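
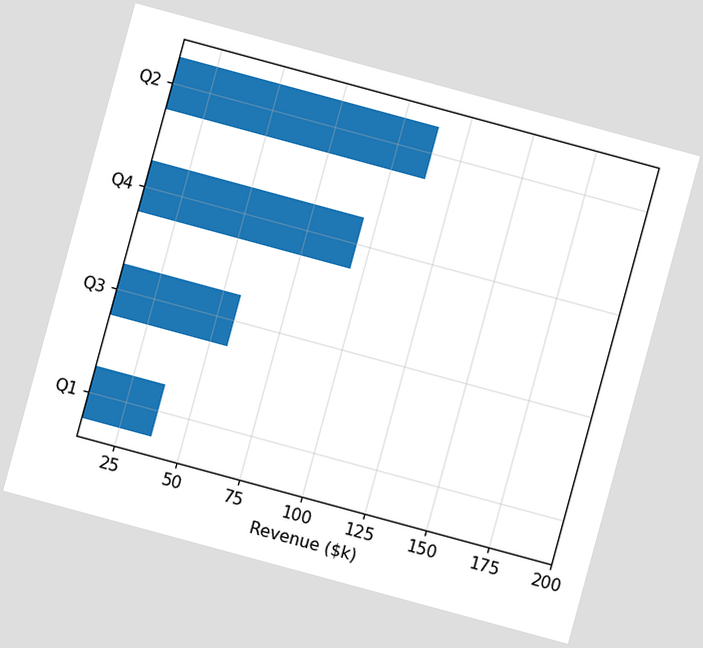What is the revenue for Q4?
The chart is tilted about 15° clockwise. Reading along the chart's x-axis, the Q4 bar reaches $95k.

$95k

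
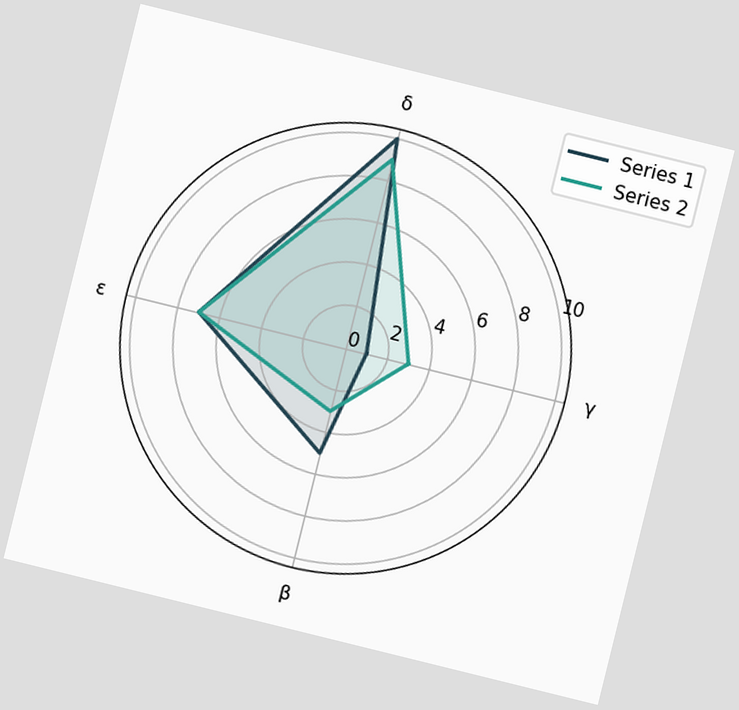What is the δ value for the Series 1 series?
The chart is tilted about 14° clockwise. On the δ axis, Series 1 reaches 10.

10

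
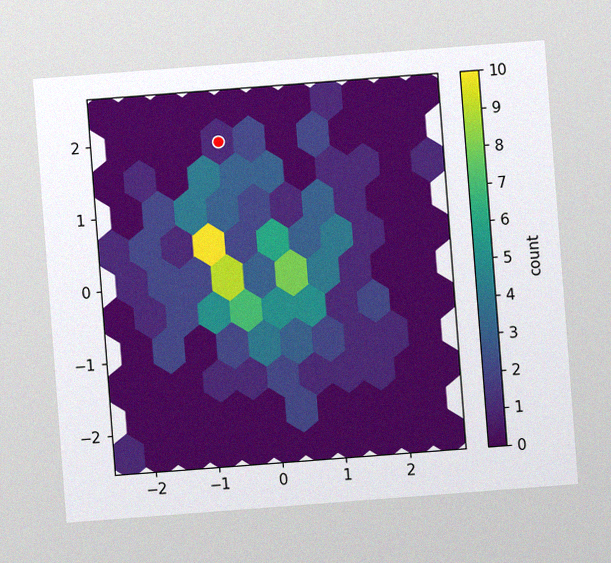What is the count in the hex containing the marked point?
1

The chart is tilted about 4° counter-clockwise, with some photo noise. The marked hex reads 1 on the colorbar.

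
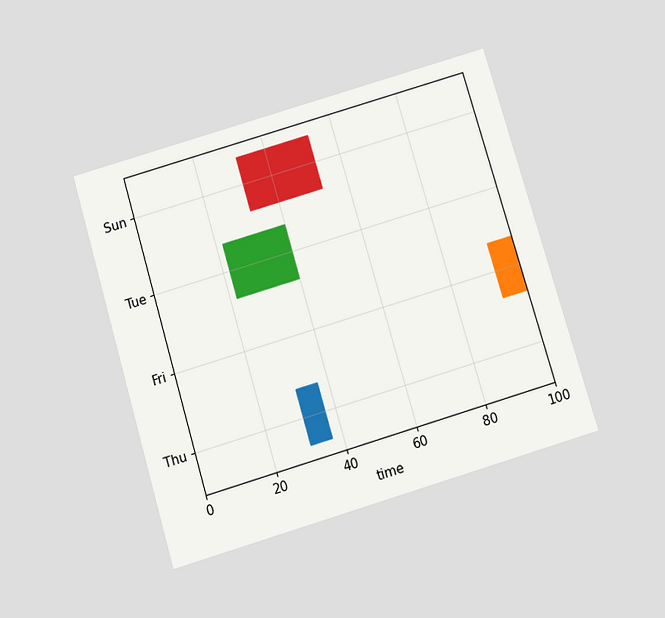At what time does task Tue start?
22

The chart is tilted about 17° counter-clockwise and viewed slightly from below. The Tue bar begins at t=22.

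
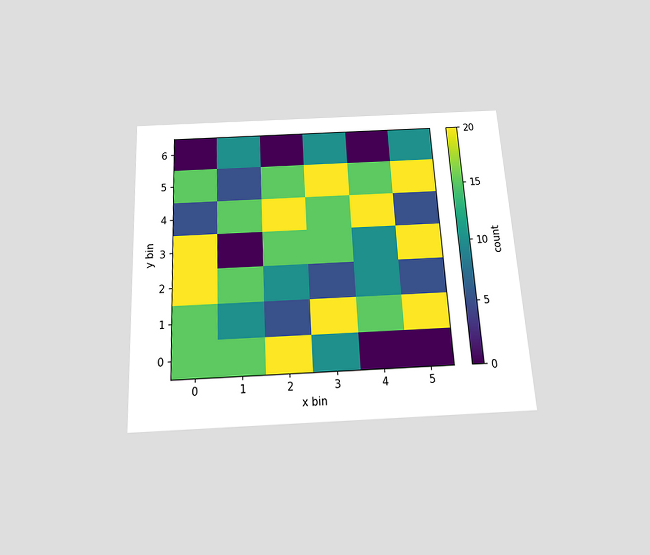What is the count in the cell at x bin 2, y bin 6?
The chart is tilted about 3° counter-clockwise and viewed slightly from below. Matching the cell (2, 6) against the colorbar gives 0.

0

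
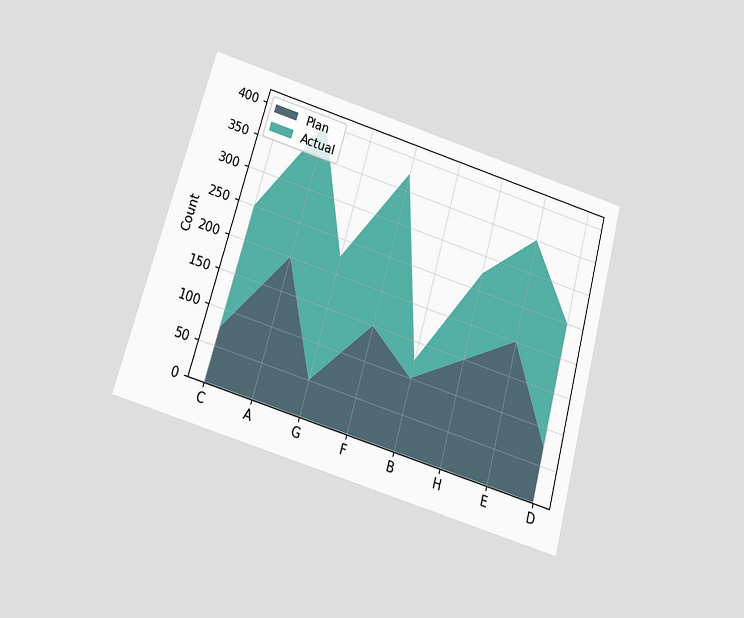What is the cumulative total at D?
250

The chart is tilted about 16° clockwise and viewed slightly from below. The stacked total at D reaches 250.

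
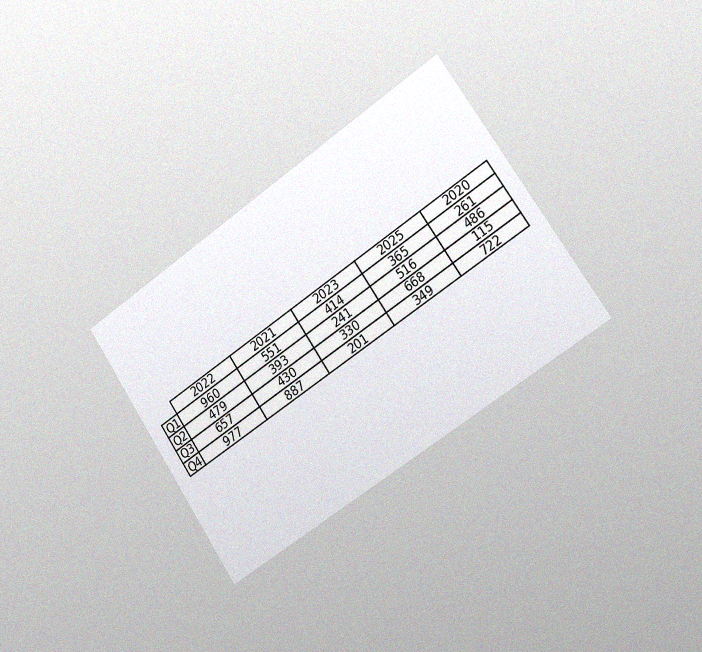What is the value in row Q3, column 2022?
The chart is tilted about 34° counter-clockwise and viewed slightly from the right, with some photo noise. The (Q3, 2022) cell reads 657.

657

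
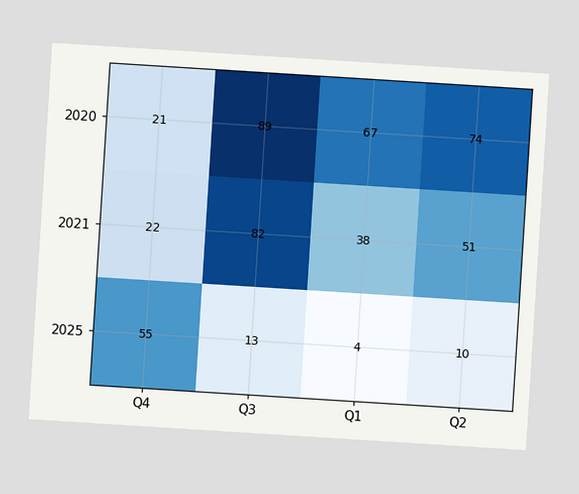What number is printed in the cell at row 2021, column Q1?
The chart is tilted about 4° clockwise. The (2021, Q1) cell reads 38.

38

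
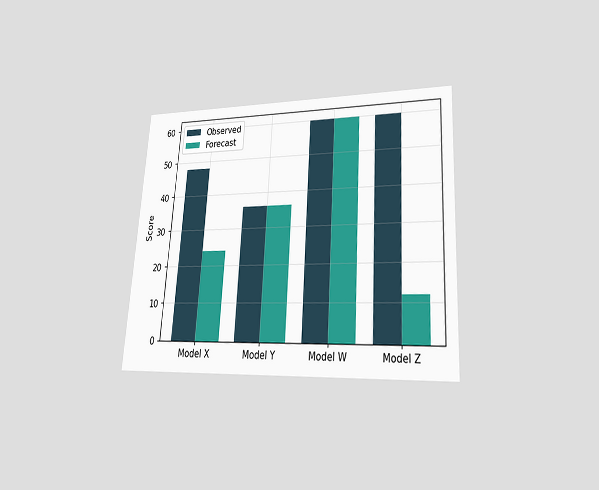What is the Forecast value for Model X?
24

The chart is tilted about 4° clockwise and viewed at a slight angle. The Forecast bar at Model X reaches 24 on the y-axis.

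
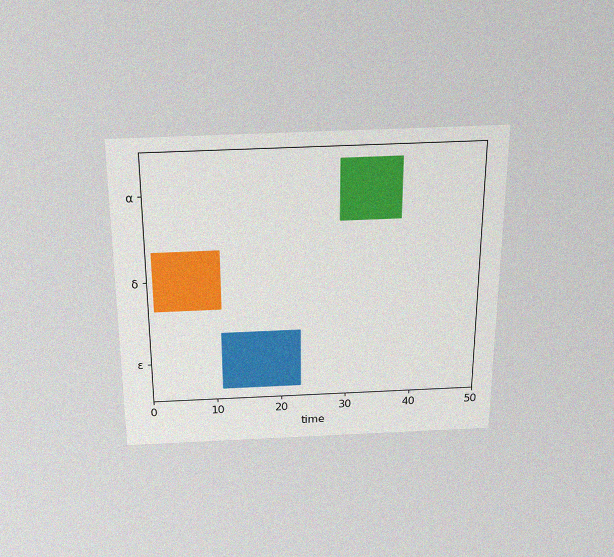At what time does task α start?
29

The chart is viewed slightly from above, with some photo noise. The α bar begins at t=29.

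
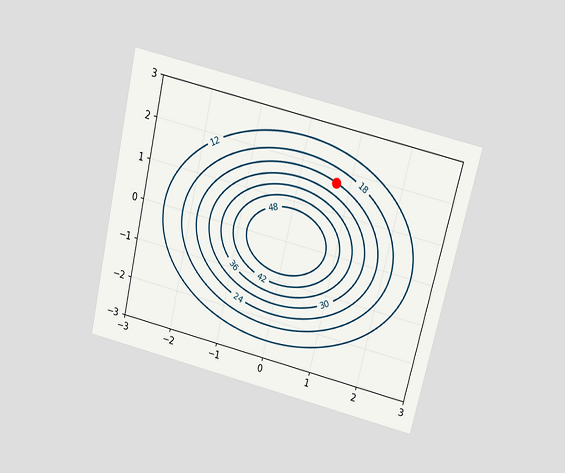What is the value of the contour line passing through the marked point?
24

The chart is tilted about 13° clockwise and viewed slightly from above. The marked point sits on the contour labelled 24.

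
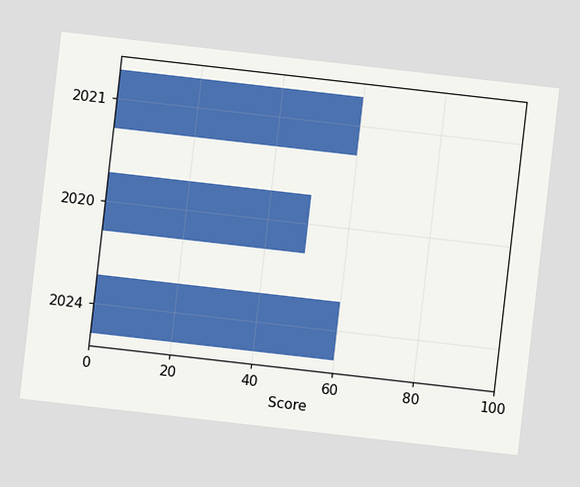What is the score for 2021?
60

The chart is tilted about 6° clockwise. Reading along the chart's x-axis, the 2021 bar reaches 60.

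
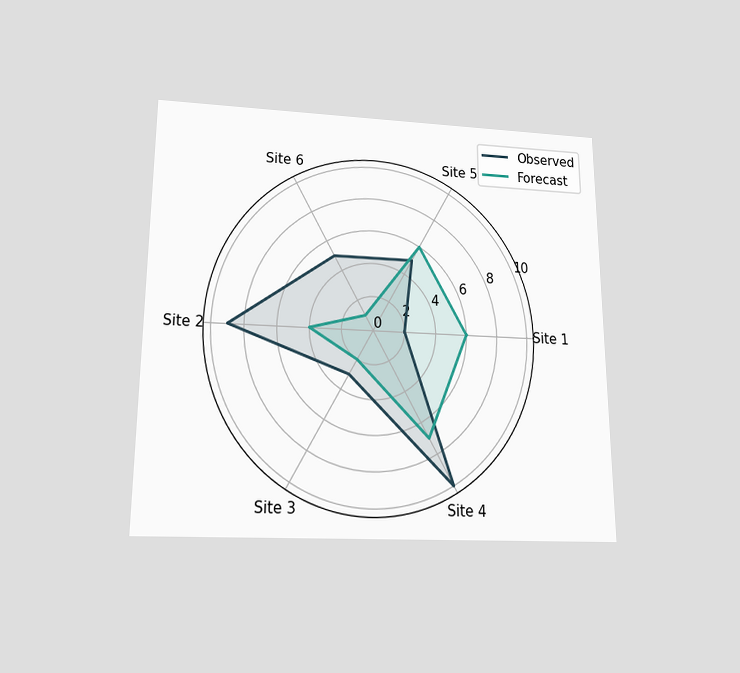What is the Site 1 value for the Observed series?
The chart is viewed slightly from below. On the Site 1 axis, Observed reaches 2.

2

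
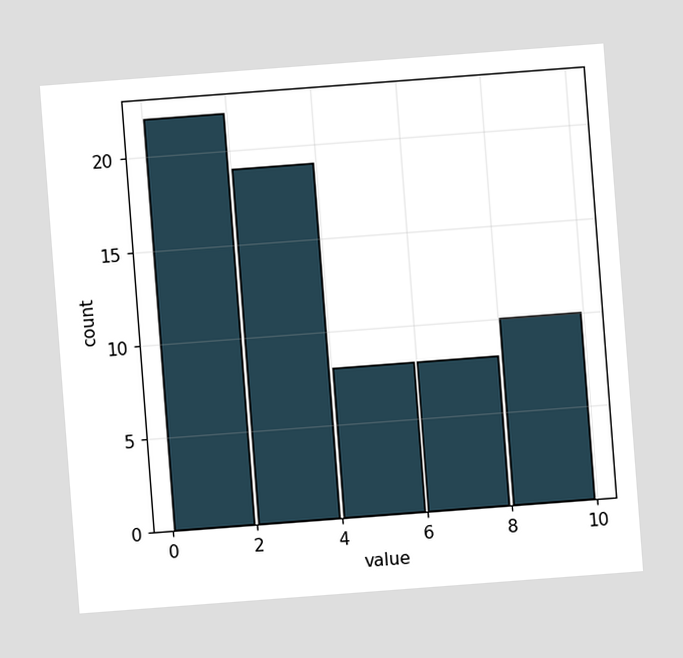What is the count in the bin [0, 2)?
22

The chart is tilted about 4° counter-clockwise. The [0, 2) bin has height 22.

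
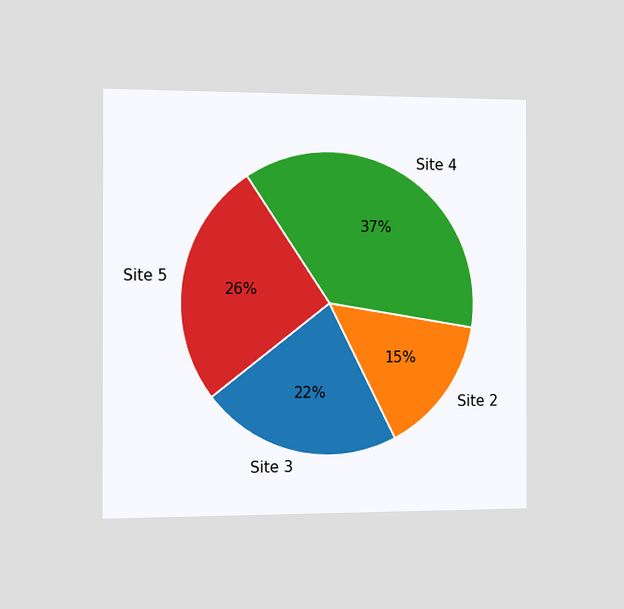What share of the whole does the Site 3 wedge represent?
The chart is viewed slightly from the left. The Site 3 slice takes up 22% of the pie.

22%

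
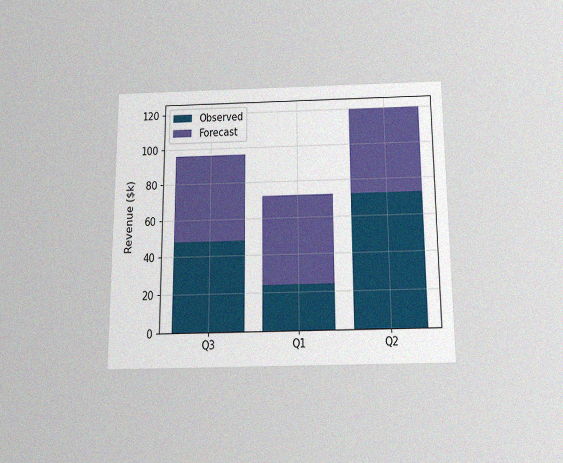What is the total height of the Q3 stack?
$96k

The chart is viewed slightly from below, with some photo noise. The Q3 stack's top reaches $96k on the y-axis.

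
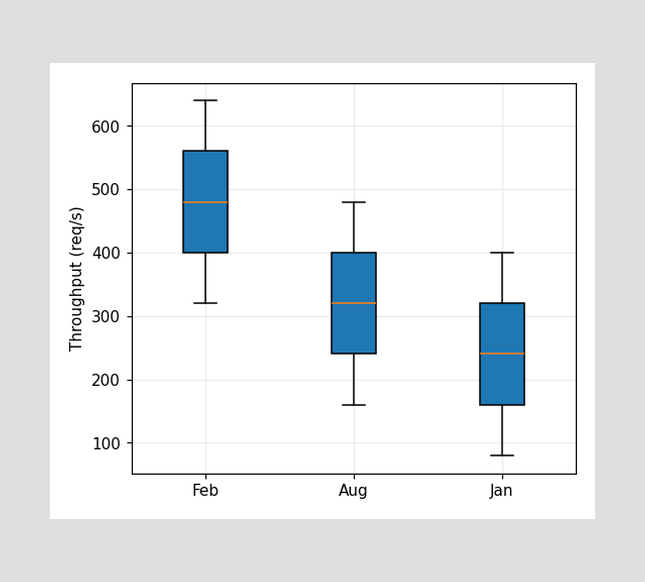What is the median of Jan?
240req/s

The median line in the Jan box sits at 240req/s.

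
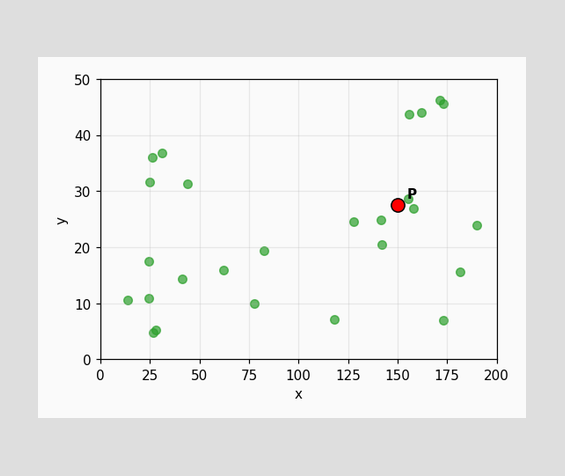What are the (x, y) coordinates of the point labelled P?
(150, 27.5)

Following the gridlines from P to each axis, P sits at (150, 27.5).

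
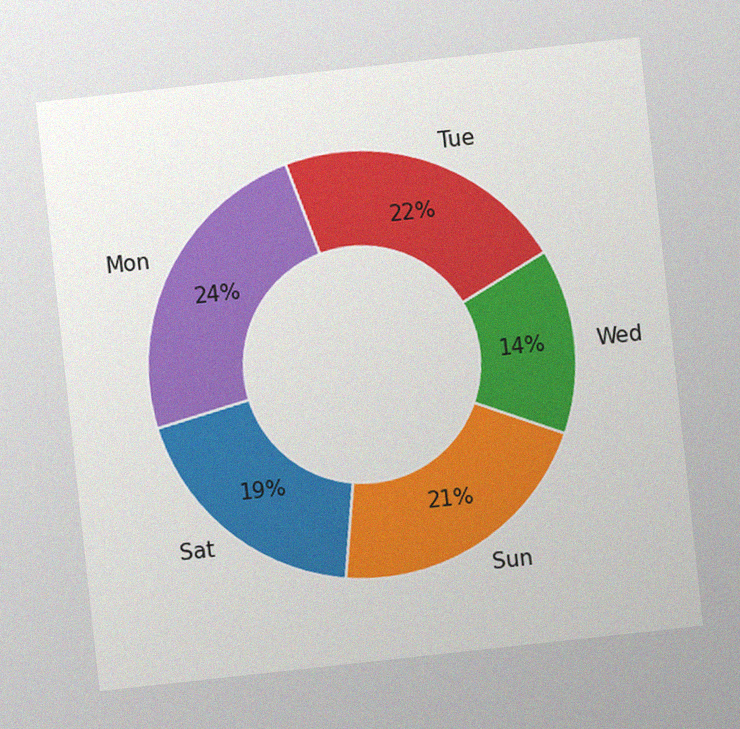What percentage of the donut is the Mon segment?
The chart is tilted about 6° counter-clockwise, with some photo noise. The Mon segment takes up 24% of the ring.

24%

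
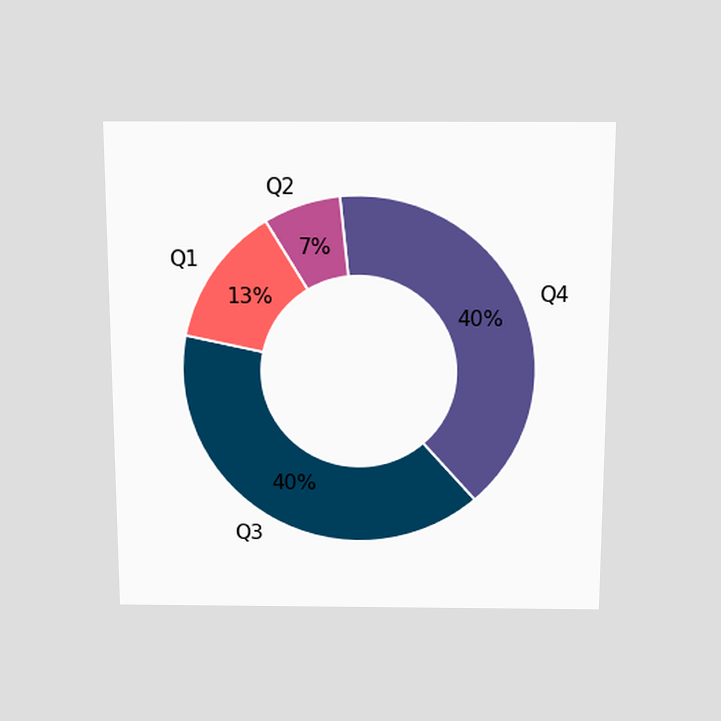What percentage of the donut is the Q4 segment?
40%

The chart is viewed slightly from above. The Q4 segment takes up 40% of the ring.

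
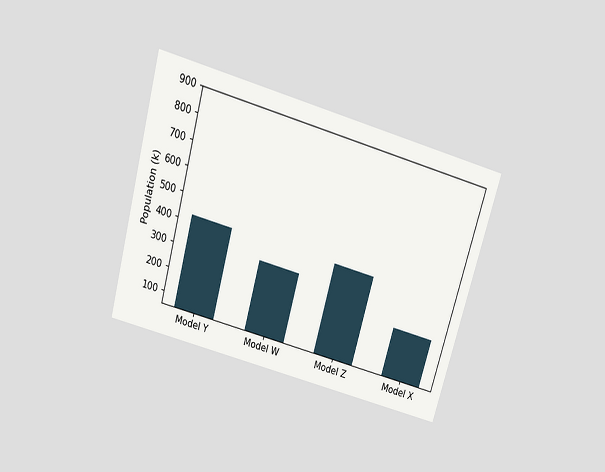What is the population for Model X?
The chart is tilted about 16° clockwise and viewed slightly from above. Reading along the chart's y-axis, the Model X bar reaches 255k.

255k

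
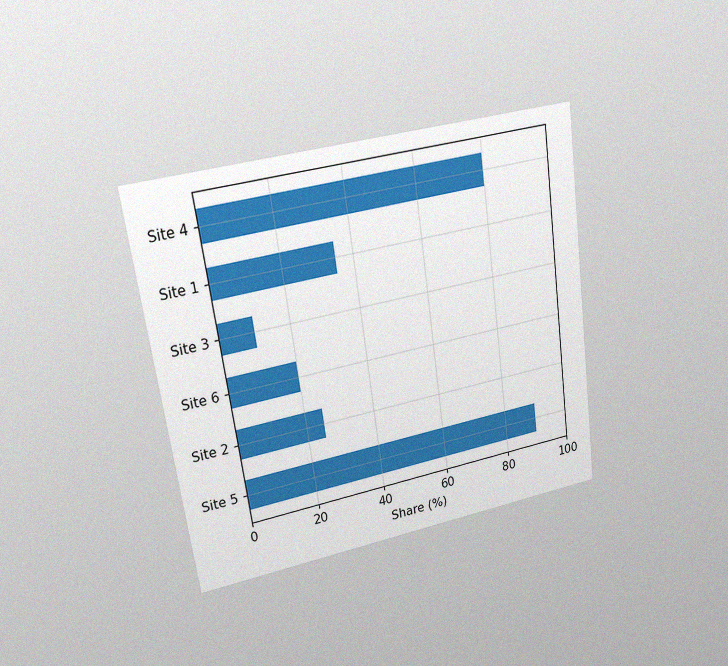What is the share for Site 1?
35%

The chart is tilted about 8° counter-clockwise and viewed at a slight angle, with some photo noise. Reading along the chart's x-axis, the Site 1 bar reaches 35%.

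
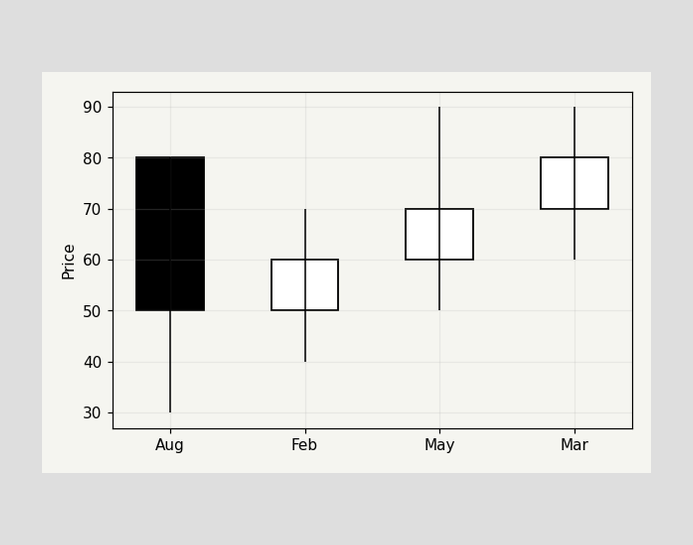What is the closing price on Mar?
The Mar candle closes at 80.

80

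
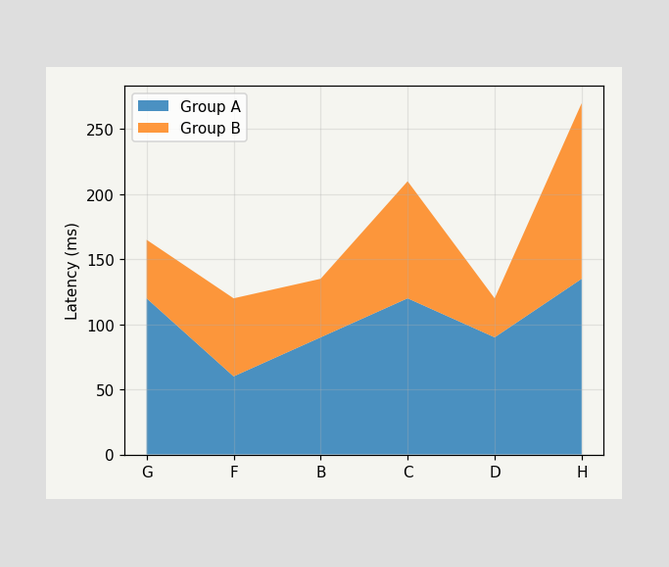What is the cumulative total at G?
The stacked total at G reaches 165ms.

165ms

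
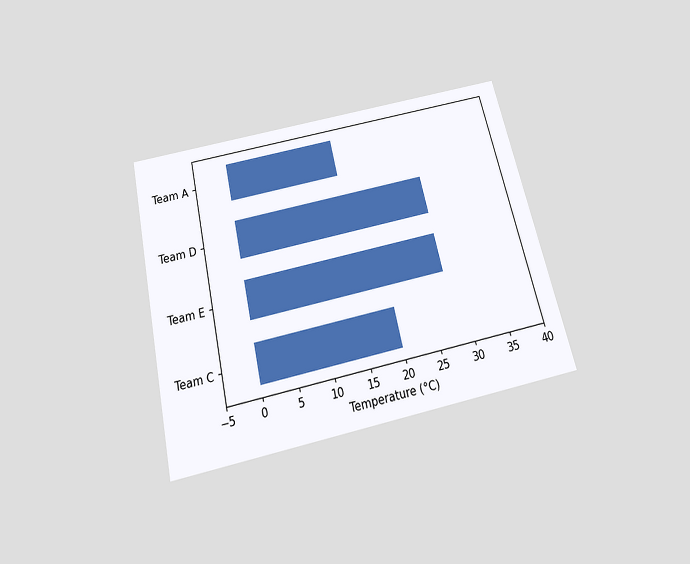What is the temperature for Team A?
The chart is tilted about 13° counter-clockwise and viewed slightly from below. Reading along the chart's x-axis, the Team A bar reaches 16°C.

16°C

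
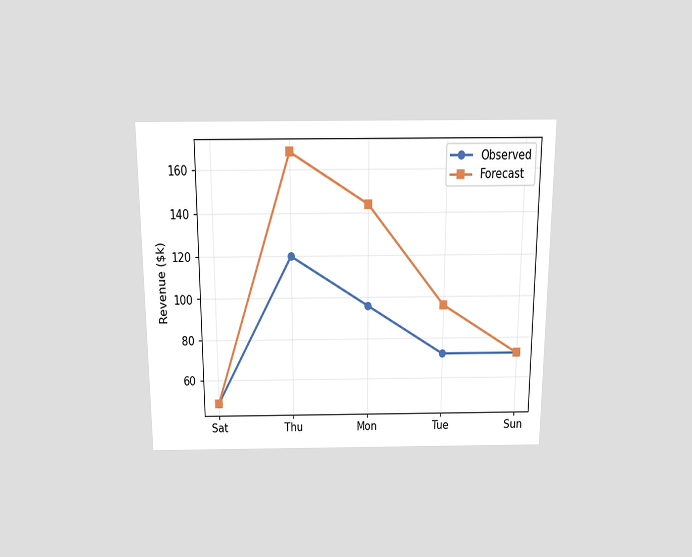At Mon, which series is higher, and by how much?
The chart is viewed slightly from above. At Mon, Forecast sits above the other line by $48k.

Forecast, by $48k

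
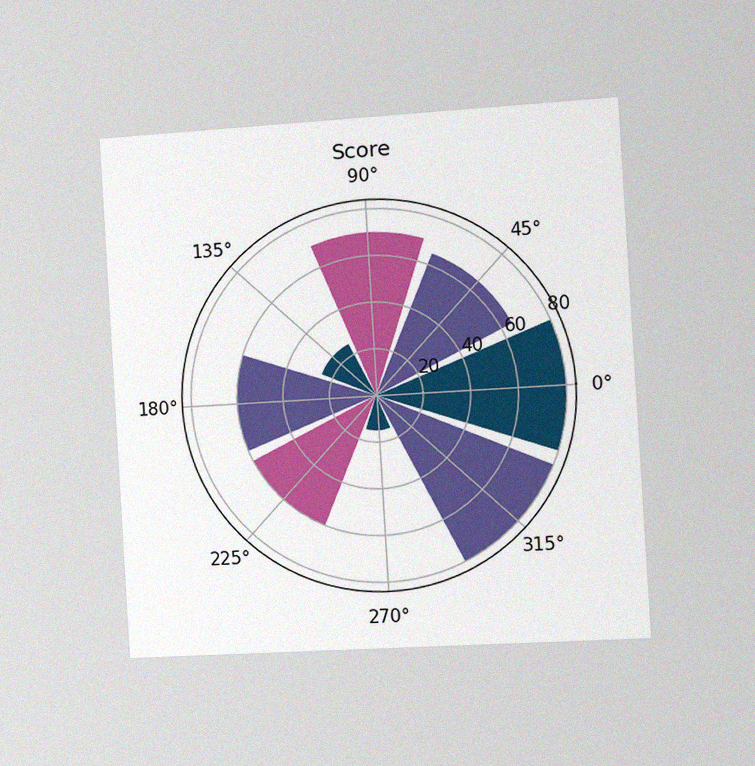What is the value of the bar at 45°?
The chart is tilted about 3° counter-clockwise and viewed slightly from the right, with some photo noise. The bar at 45° reaches 65 on the radial axis.

65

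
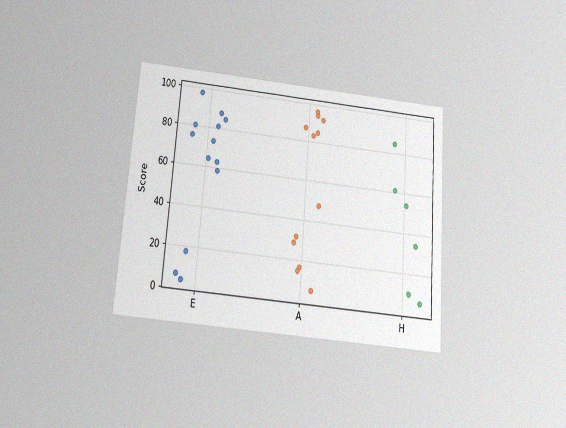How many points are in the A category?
12

The chart is tilted about 4° clockwise and viewed slightly from below, with some photo noise. Counting the markers in the A column gives 12.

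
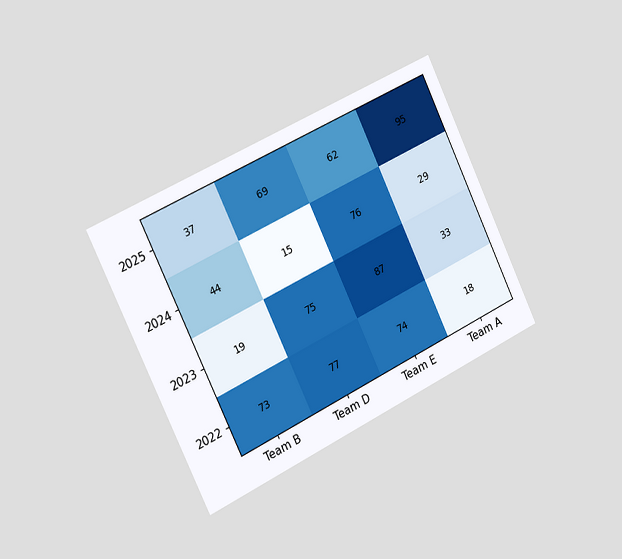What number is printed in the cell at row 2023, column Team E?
The chart is tilted about 26° counter-clockwise and viewed slightly from the left. The (2023, Team E) cell reads 87.

87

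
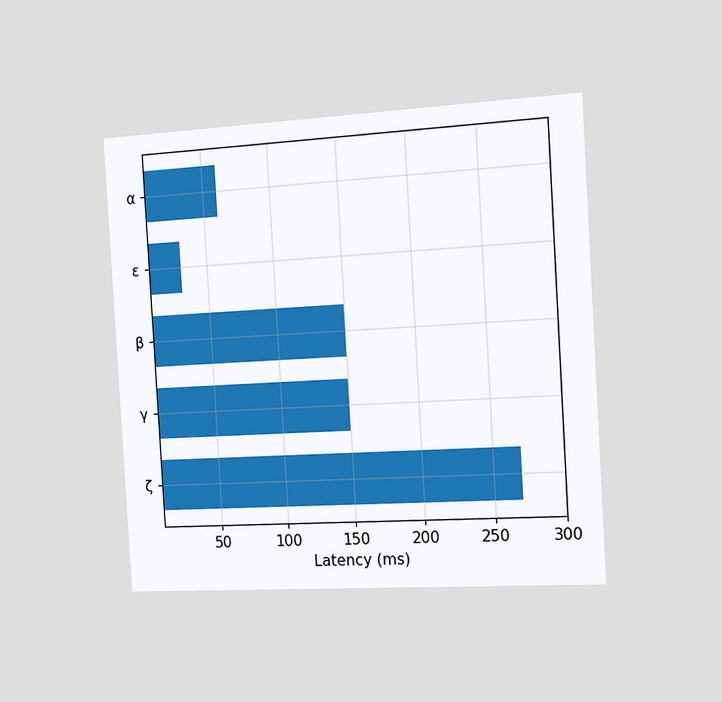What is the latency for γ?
The chart is tilted about 3° counter-clockwise and viewed slightly from the right. Reading along the chart's x-axis, the γ bar reaches 150ms.

150ms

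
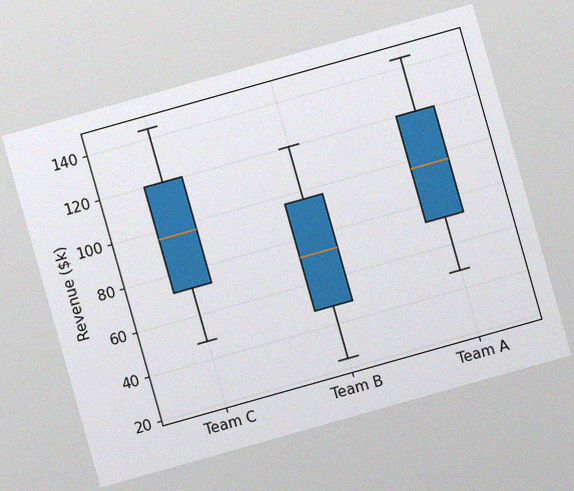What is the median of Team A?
The chart is tilted about 16° counter-clockwise, with some photo noise. The median line in the Team A box sits at $96k.

$96k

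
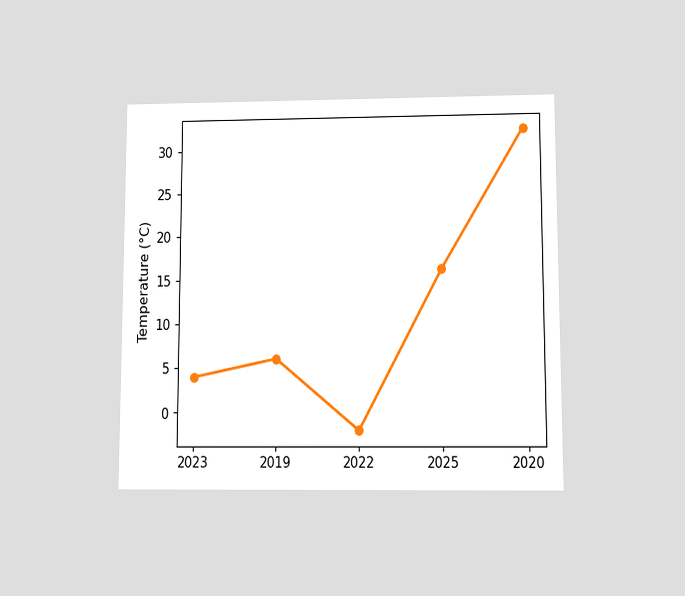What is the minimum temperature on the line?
The chart is viewed slightly from below. The lowest point is at 2022, and reading across to the y-axis gives -2°C.

-2°C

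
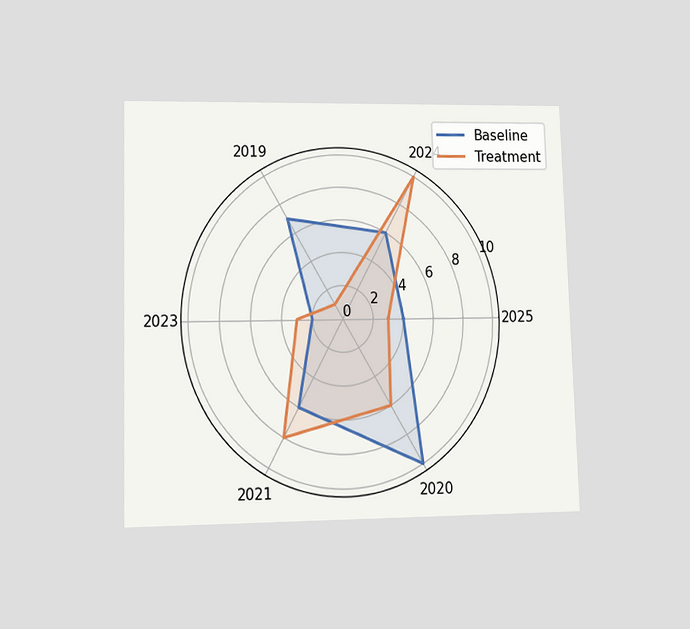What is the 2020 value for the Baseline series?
10

The chart is viewed at a slight angle. On the 2020 axis, Baseline reaches 10.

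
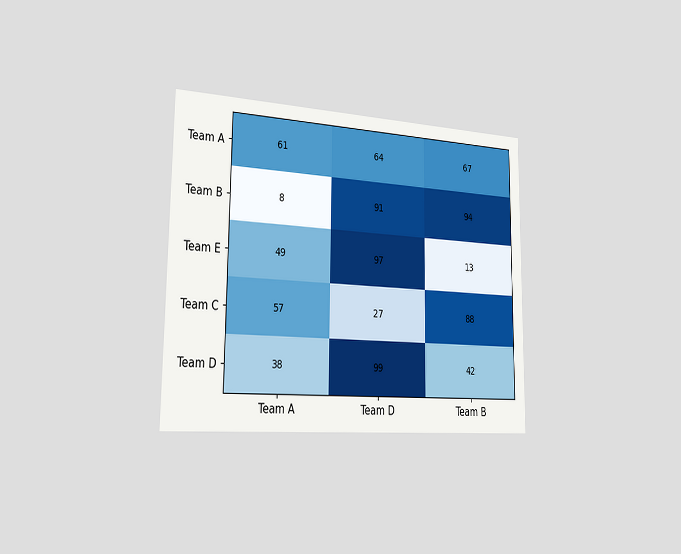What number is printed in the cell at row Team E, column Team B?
The chart is viewed slightly from the left. The (Team E, Team B) cell reads 13.

13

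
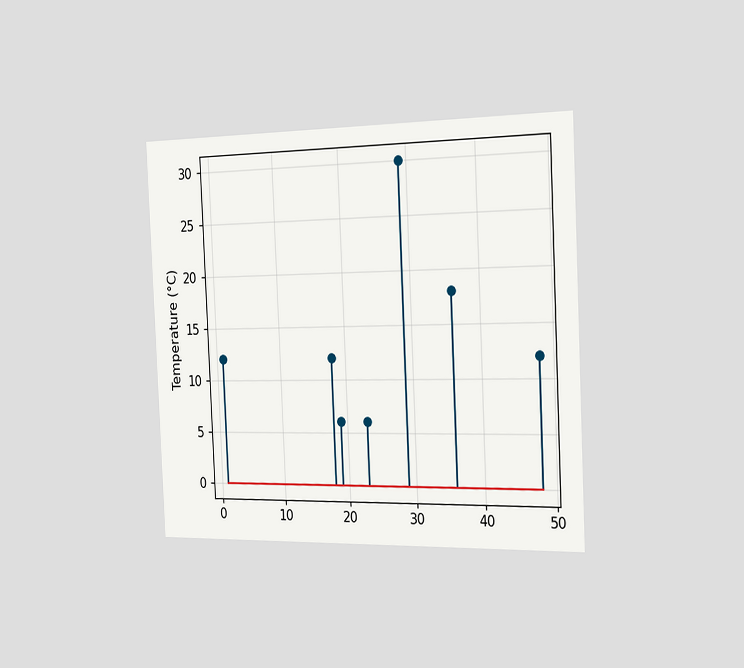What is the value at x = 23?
6°C

The chart is tilted about 3° counter-clockwise and viewed slightly from the right. The stem at x=23 reaches 6°C.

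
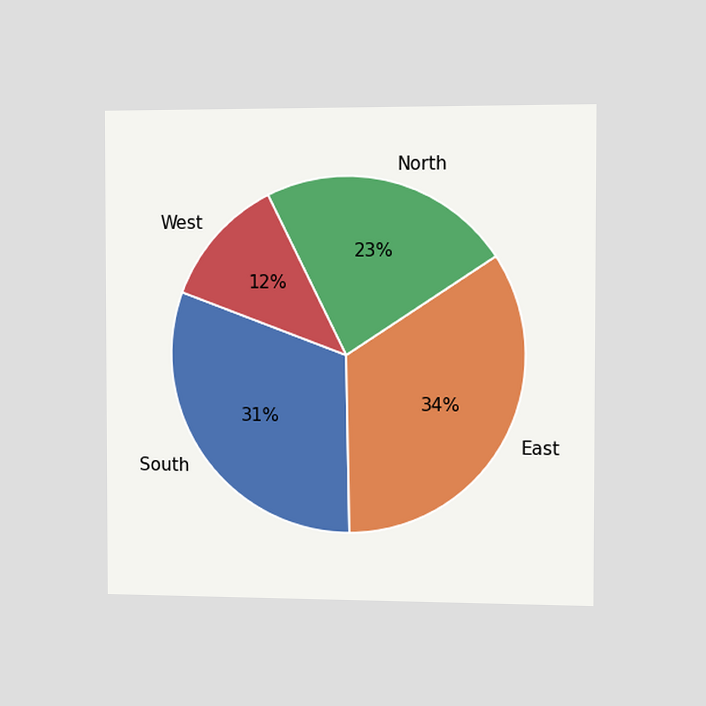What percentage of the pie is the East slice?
34%

The chart is viewed slightly from the right. The East slice takes up 34% of the pie.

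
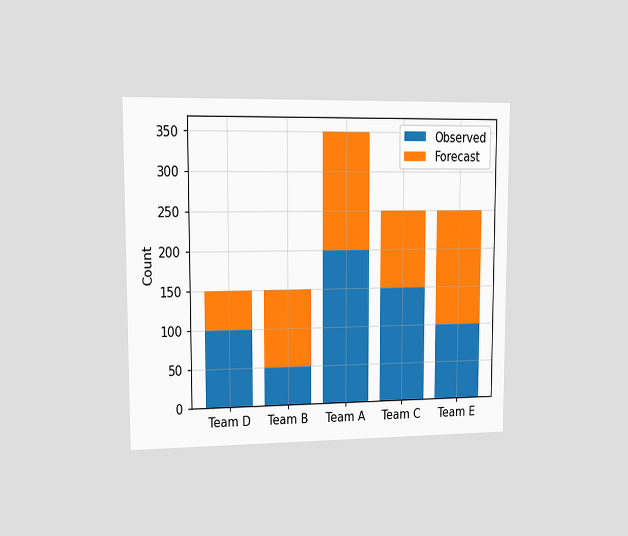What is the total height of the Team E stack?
250

The chart is viewed slightly from the left. The Team E stack's top reaches 250 on the y-axis.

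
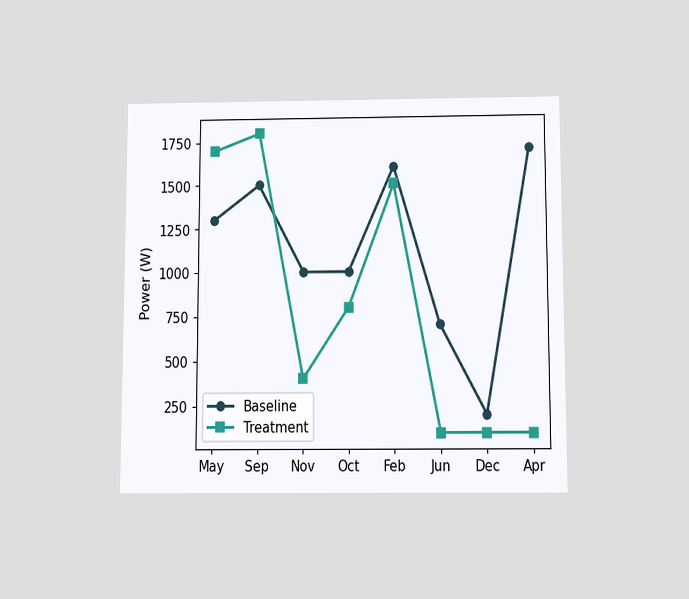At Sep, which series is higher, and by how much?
Treatment, by 300W

The chart is viewed slightly from below. At Sep, Treatment sits above the other line by 300W.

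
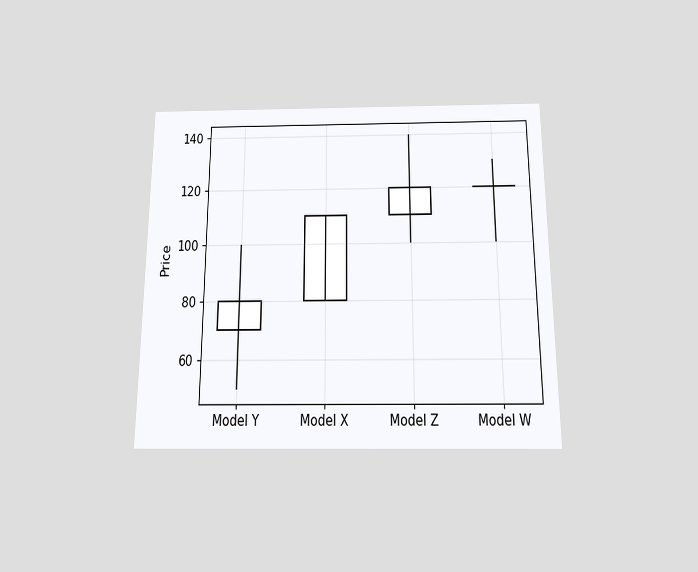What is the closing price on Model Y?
The chart is viewed slightly from below. The Model Y candle closes at 80.

80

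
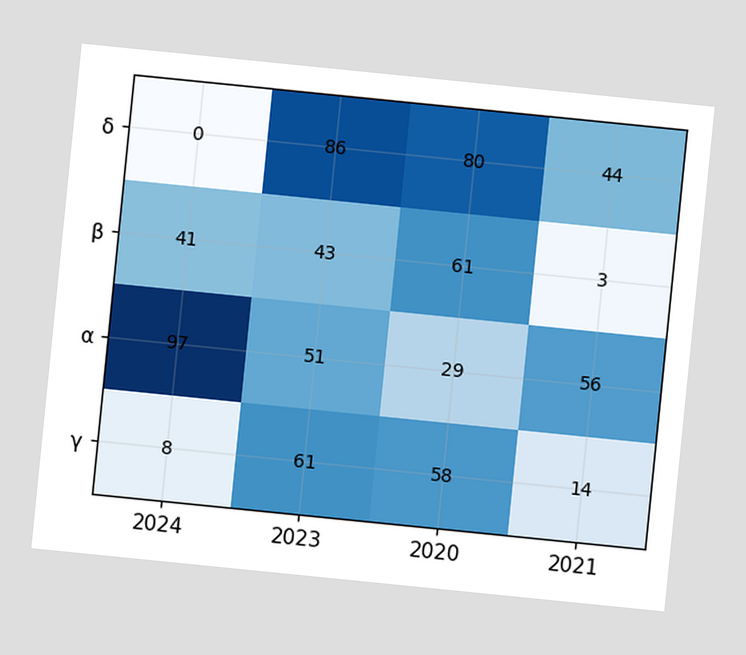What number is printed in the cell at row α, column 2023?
51

The chart is tilted about 6° clockwise. The (α, 2023) cell reads 51.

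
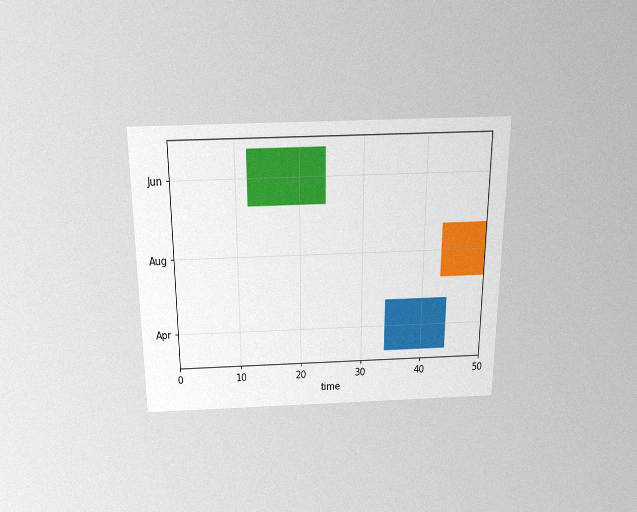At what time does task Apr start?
34

The chart is viewed slightly from above, with some photo noise. The Apr bar begins at t=34.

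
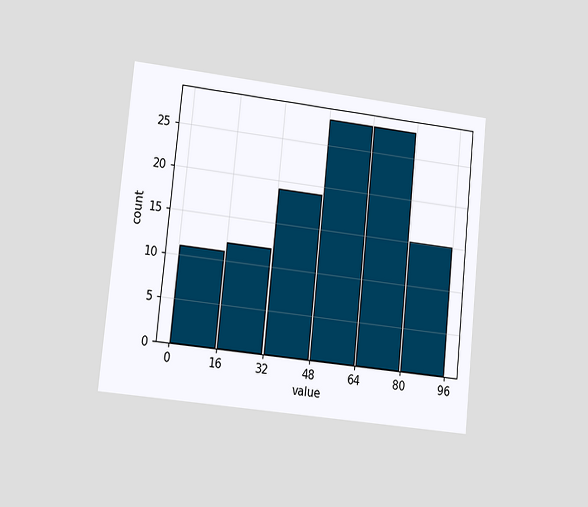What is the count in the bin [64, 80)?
28

The chart is tilted about 6° clockwise and viewed at a slight angle. The [64, 80) bin has height 28.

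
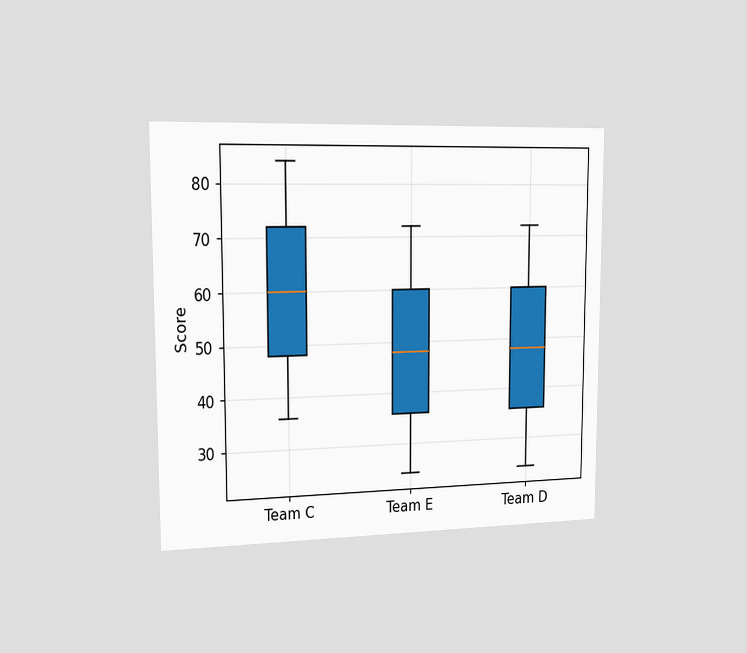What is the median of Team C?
60

The chart is viewed slightly from the left. The median line in the Team C box sits at 60.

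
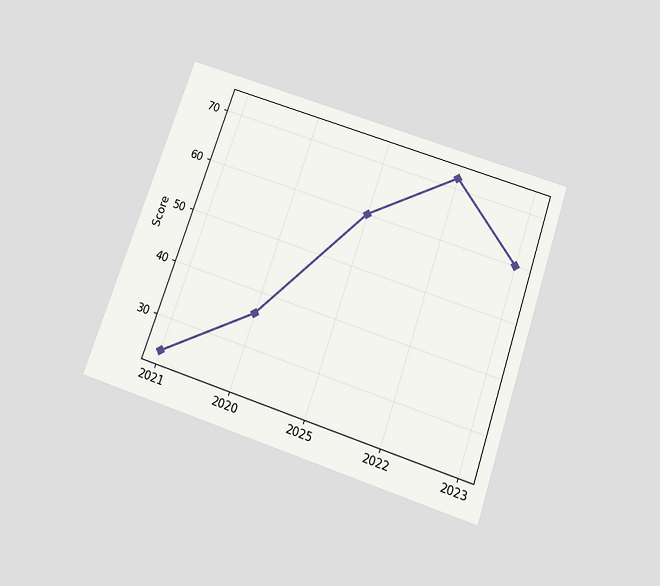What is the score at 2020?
The chart is tilted about 19° clockwise and viewed slightly from below. At 2020, the line is at 36.

36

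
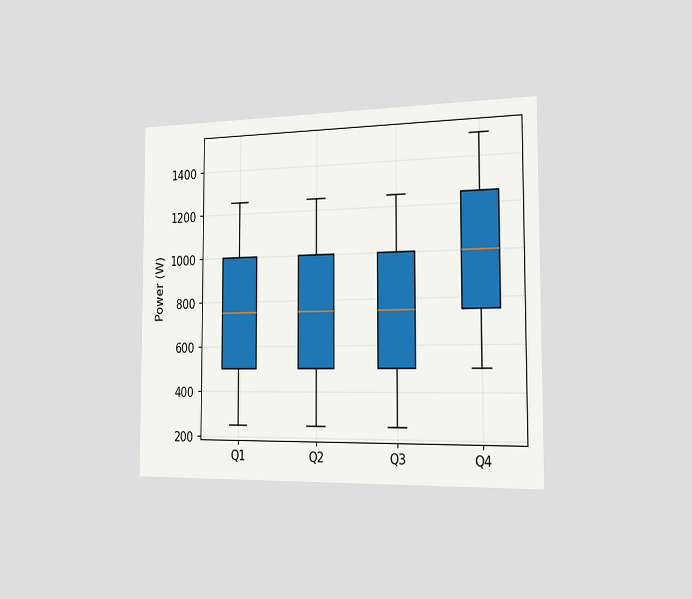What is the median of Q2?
750W

The chart is viewed slightly from the right. The median line in the Q2 box sits at 750W.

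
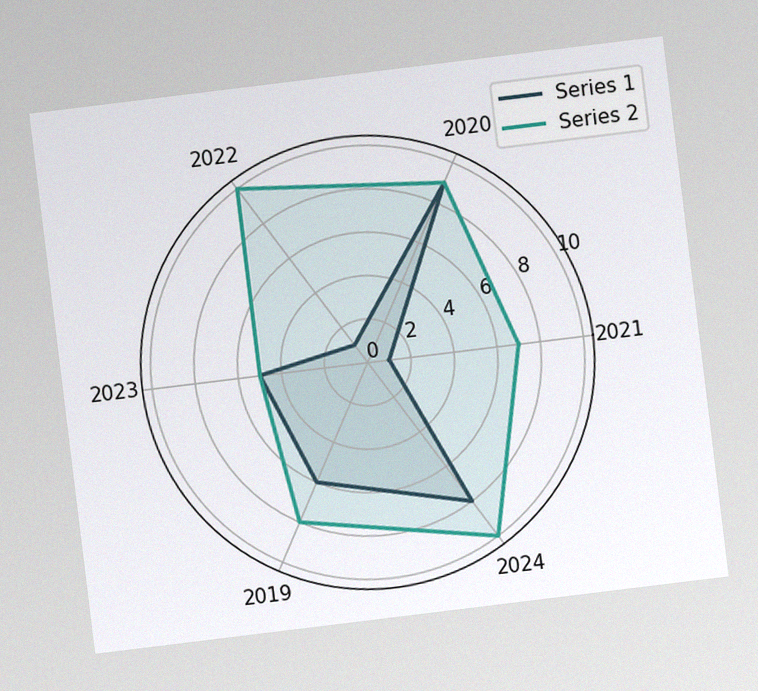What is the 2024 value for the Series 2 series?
10

The chart is tilted about 7° counter-clockwise, with some photo noise. On the 2024 axis, Series 2 reaches 10.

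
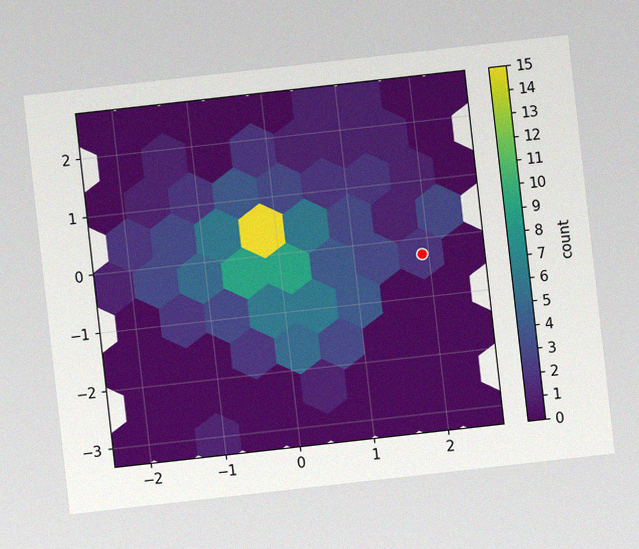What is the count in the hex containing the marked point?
The chart is tilted about 6° counter-clockwise, with some photo noise. The marked hex reads 2 on the colorbar.

2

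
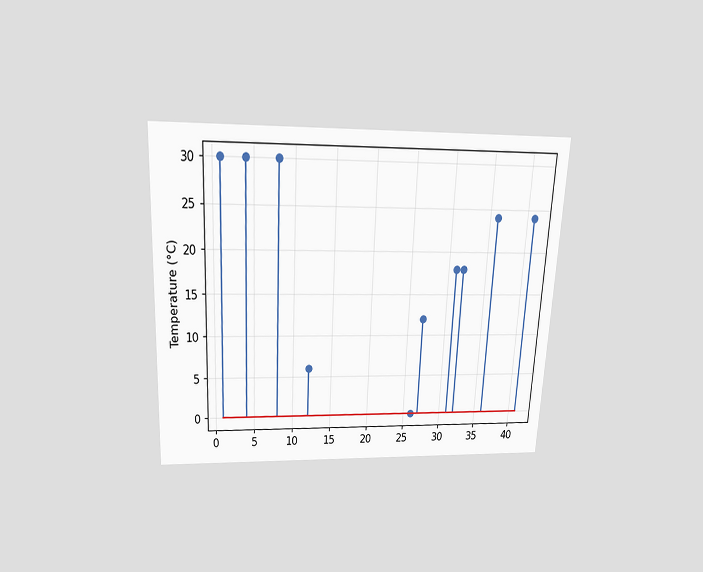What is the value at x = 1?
30°C

The chart is tilted about 3° clockwise and viewed slightly from above. The stem at x=1 reaches 30°C.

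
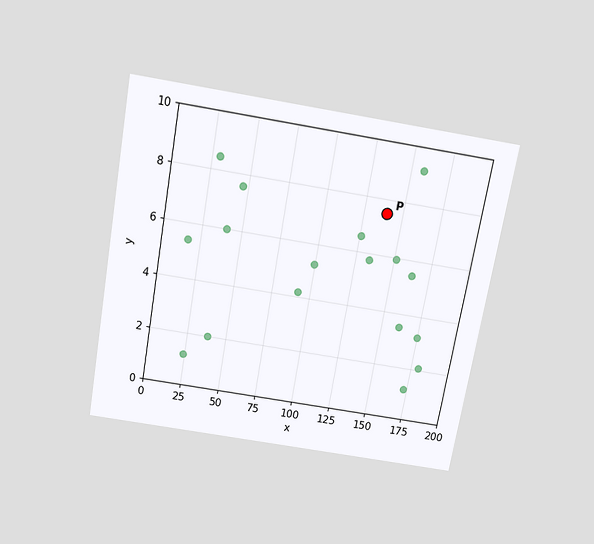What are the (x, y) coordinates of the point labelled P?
(140, 7.5)

The chart is tilted about 10° clockwise and viewed slightly from above. Following the gridlines from P to each axis, P sits at (140, 7.5).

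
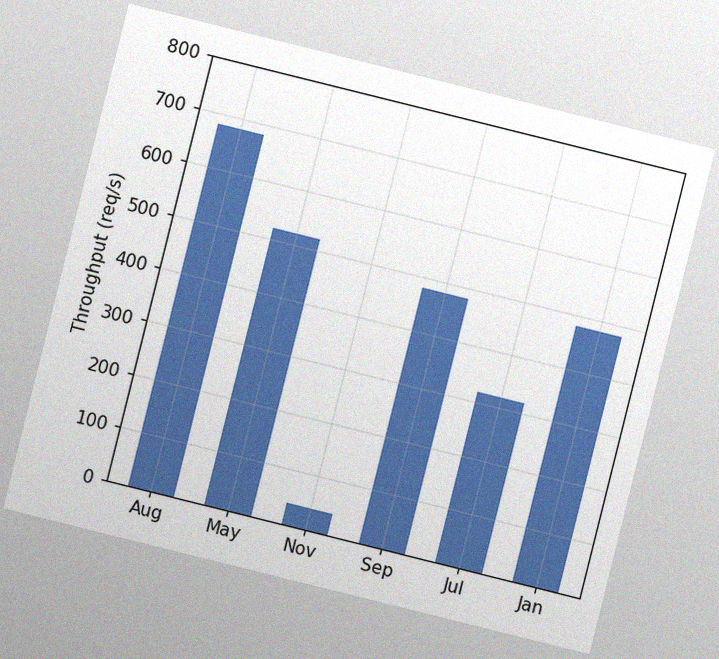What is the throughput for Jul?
320req/s

The chart is tilted about 14° clockwise, with some photo noise. Reading along the chart's y-axis, the Jul bar reaches 320req/s.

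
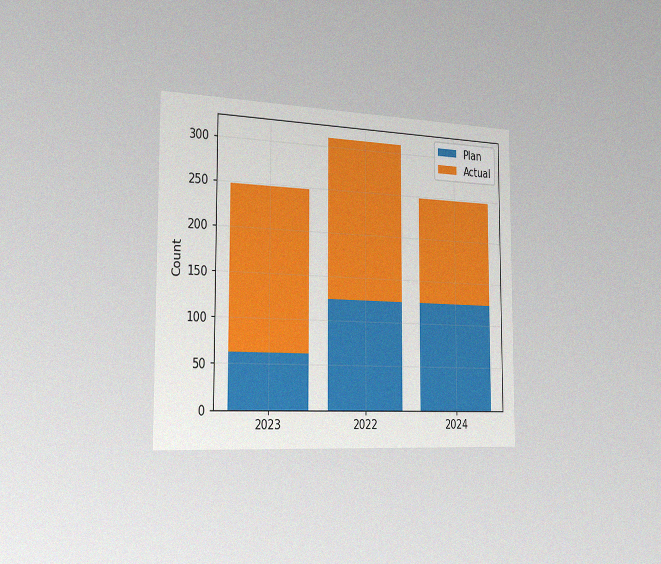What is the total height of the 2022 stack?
The chart is viewed slightly from the left, with some photo noise. The 2022 stack's top reaches 310 on the y-axis.

310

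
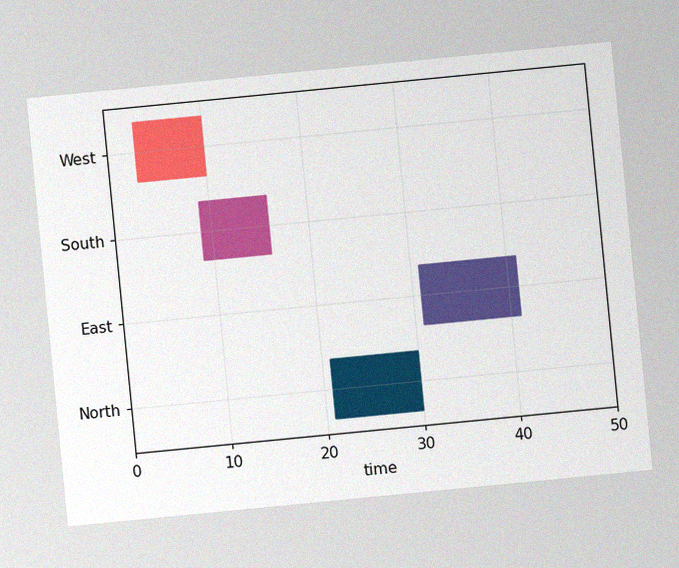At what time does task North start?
21

The chart is tilted about 6° counter-clockwise, with some photo noise. The North bar begins at t=21.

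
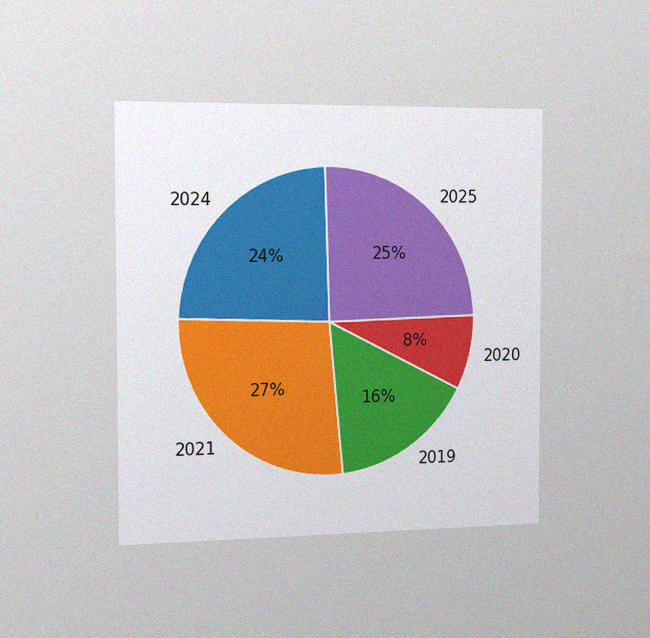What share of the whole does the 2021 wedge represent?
27%

The chart is viewed slightly from the left, with some photo noise. The 2021 slice takes up 27% of the pie.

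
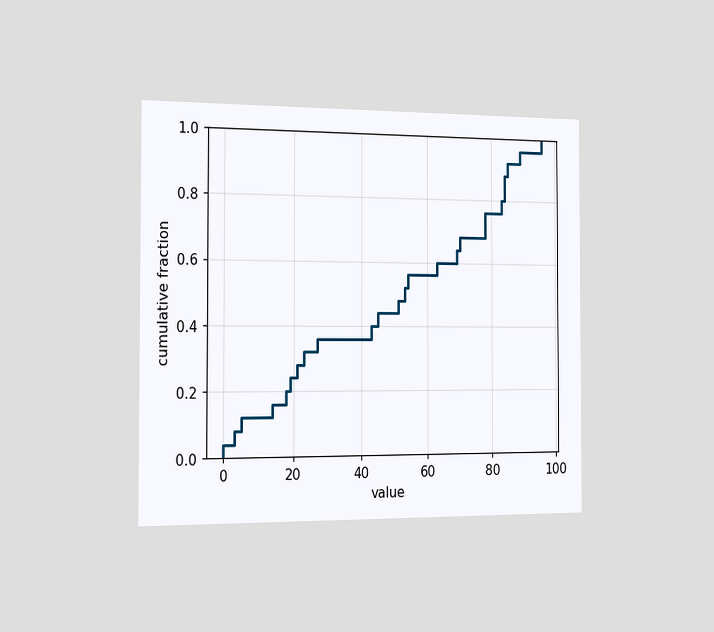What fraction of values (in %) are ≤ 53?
52%

The chart is viewed slightly from the left. At x=53 the ECDF step is at 52%.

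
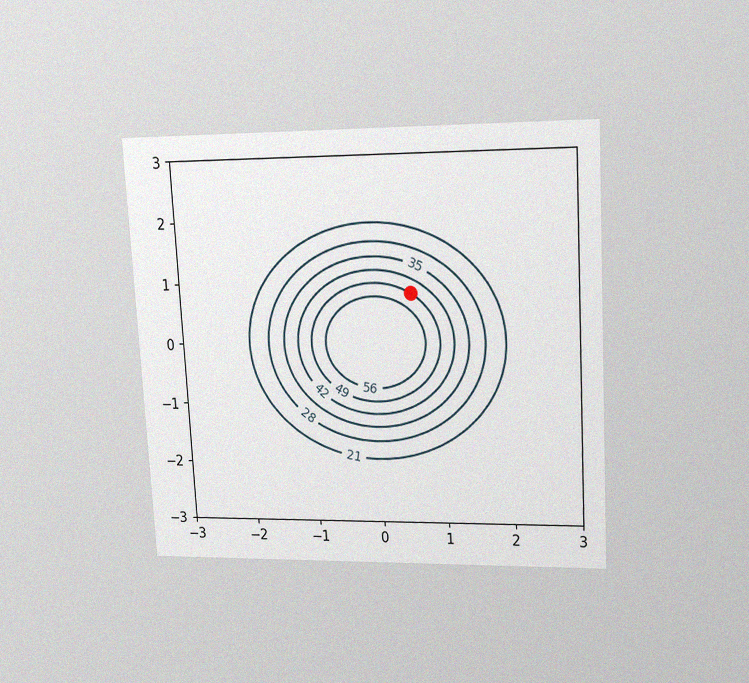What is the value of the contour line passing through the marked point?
The chart is tilted about 3° counter-clockwise and viewed at a slight angle, with some photo noise. The marked point sits on the contour labelled 49.

49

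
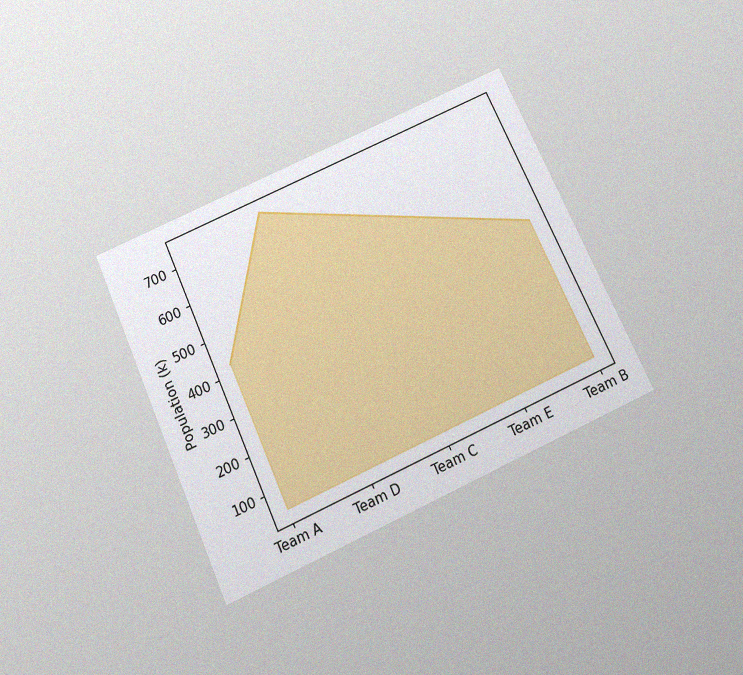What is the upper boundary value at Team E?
530k

The chart is tilted about 24° counter-clockwise and viewed slightly from below, with some photo noise. At Team E the upper boundary is at 530k.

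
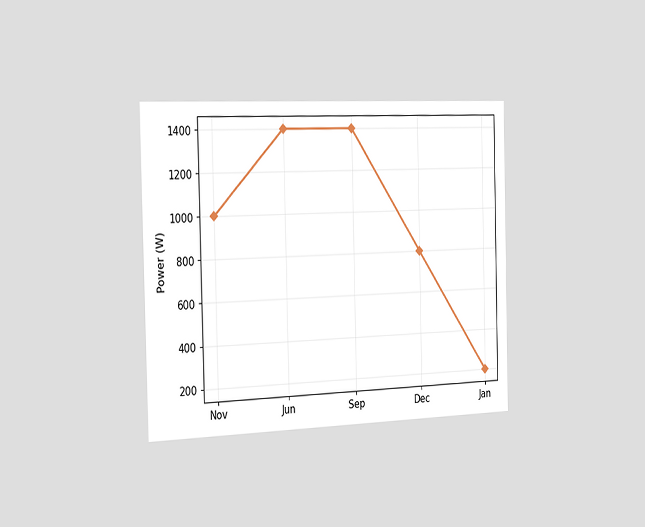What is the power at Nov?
1000W

The chart is viewed slightly from the left. At Nov, the line is at 1000W.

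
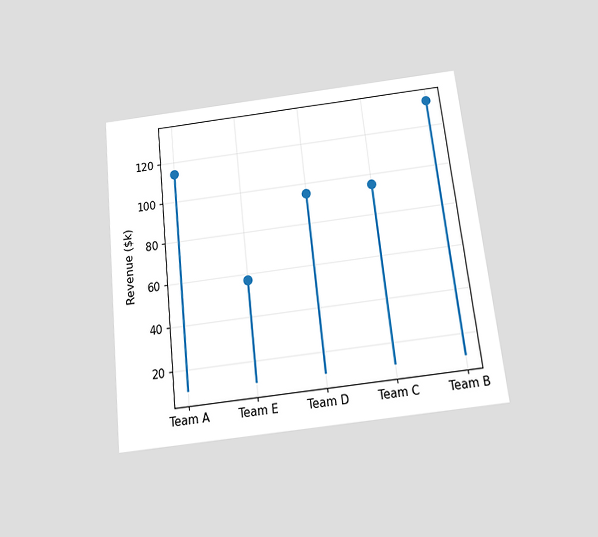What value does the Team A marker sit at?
The chart is tilted about 6° counter-clockwise and viewed slightly from below. The Team A marker sits at $114k.

$114k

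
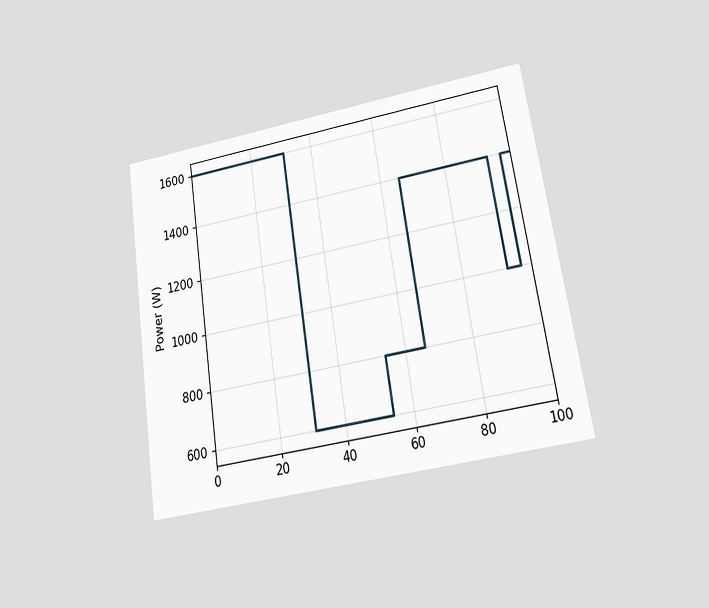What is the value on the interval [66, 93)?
1400W

The chart is tilted about 9° counter-clockwise and viewed at a slight angle. On [66, 93) the step sits at 1400W.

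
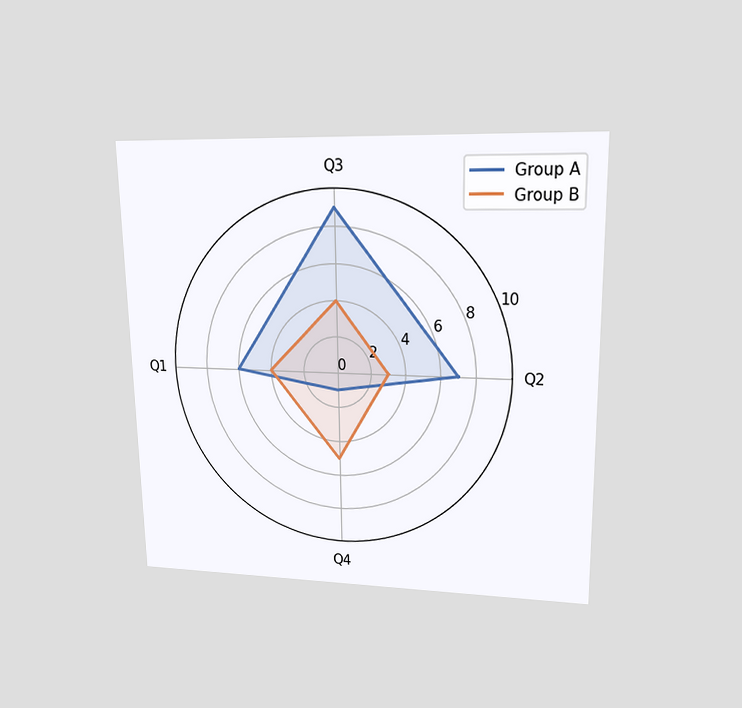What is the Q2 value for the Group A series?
The chart is viewed at a slight angle. On the Q2 axis, Group A reaches 7.

7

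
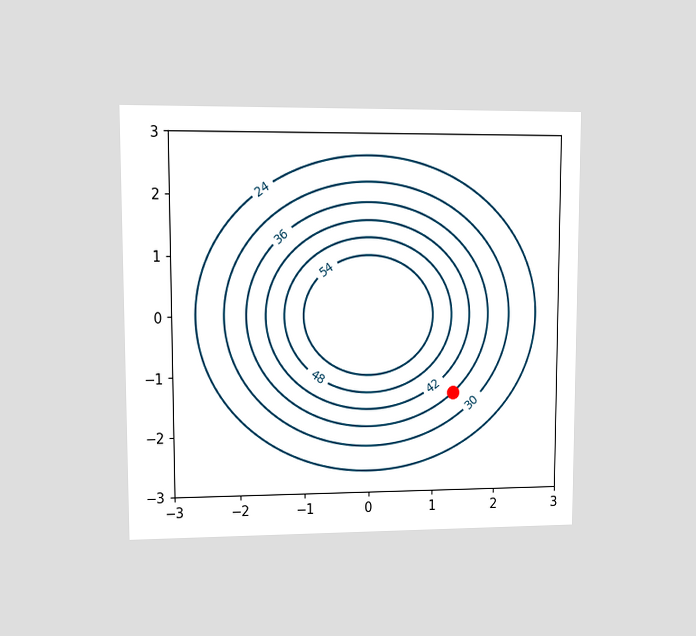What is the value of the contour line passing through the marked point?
The chart is viewed at a slight angle. The marked point sits on the contour labelled 36.

36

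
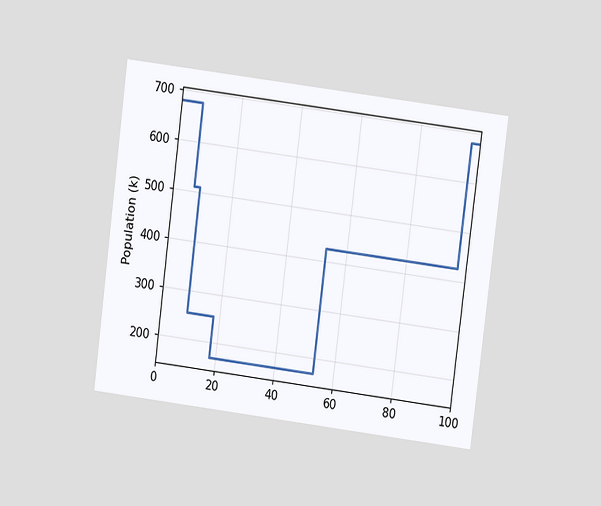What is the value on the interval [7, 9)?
510k

The chart is tilted about 7° clockwise and viewed at a slight angle. On [7, 9) the step sits at 510k.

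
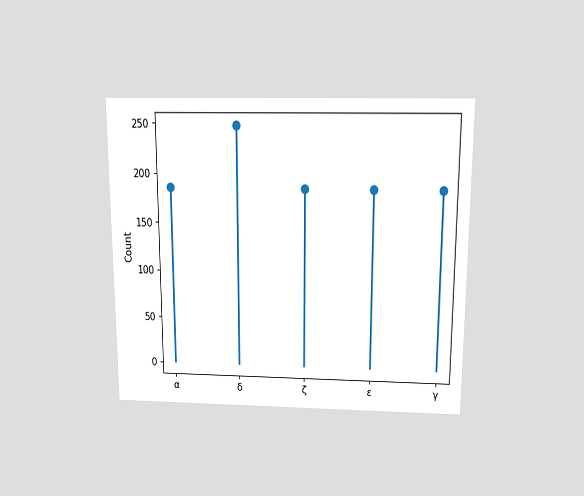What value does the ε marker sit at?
186

The chart is viewed slightly from above. The ε marker sits at 186.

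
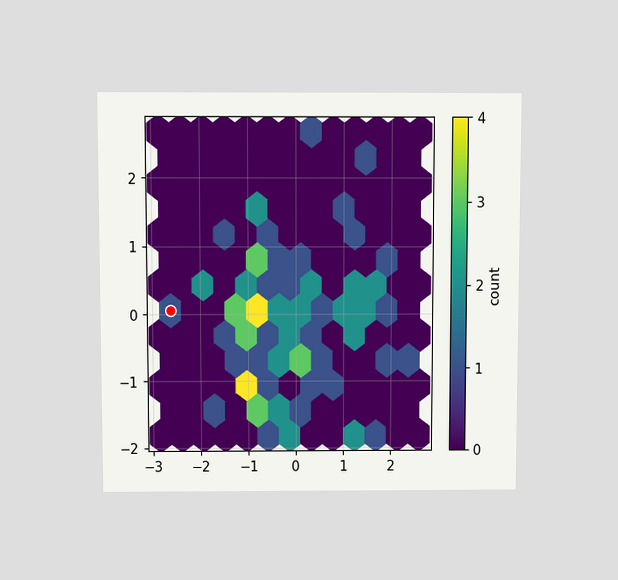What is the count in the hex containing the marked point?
1

The chart is viewed slightly from above. The marked hex reads 1 on the colorbar.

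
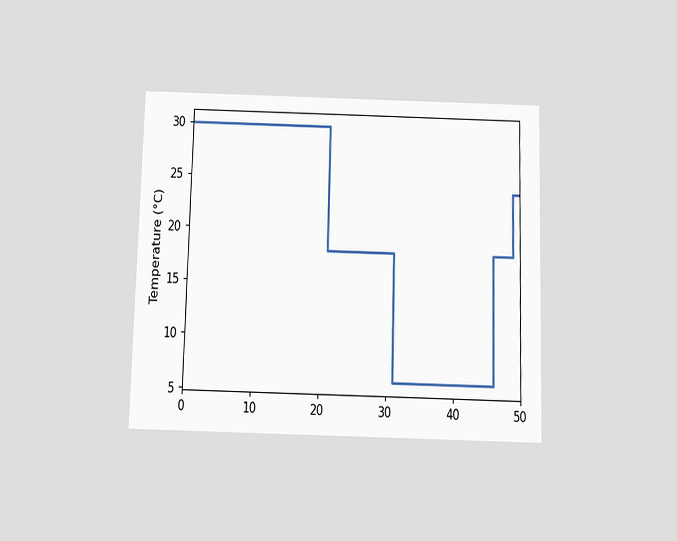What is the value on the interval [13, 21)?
30°C

The chart is viewed slightly from below. On [13, 21) the step sits at 30°C.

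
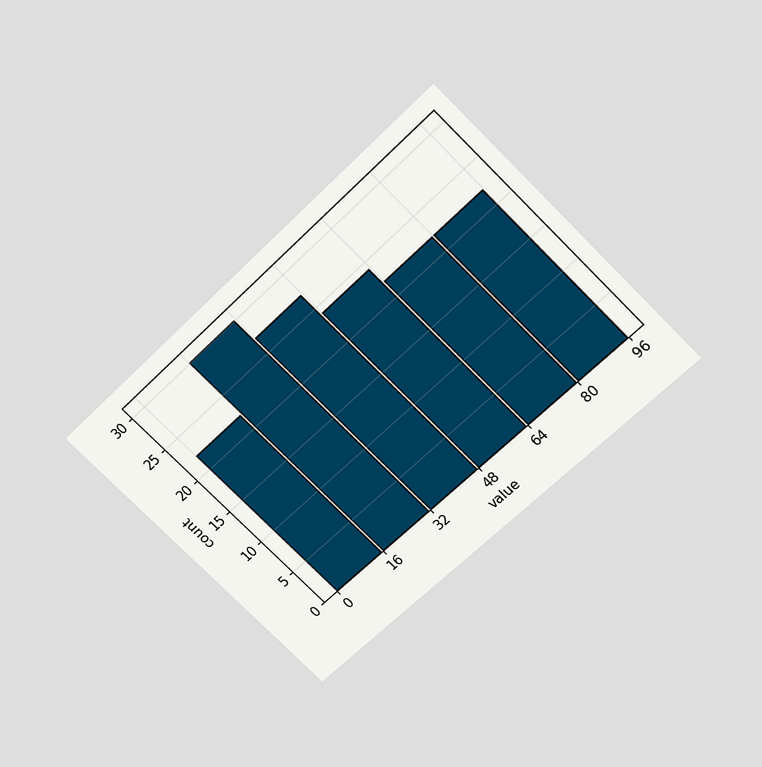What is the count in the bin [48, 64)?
24

The chart is tilted about 45° counter-clockwise and viewed slightly from above. The [48, 64) bin has height 24.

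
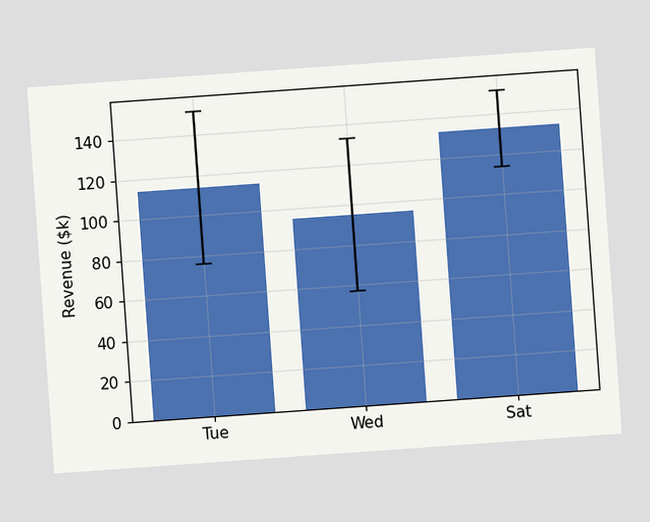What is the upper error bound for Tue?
$152k

The chart is tilted about 4° counter-clockwise. The Tue bar's upper whisker reaches $152k.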